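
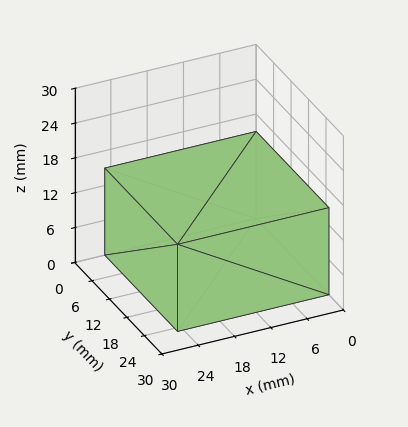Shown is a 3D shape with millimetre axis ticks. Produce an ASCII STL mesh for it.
Reading the render: the shape is a rectangular box, roughly 25 × 25 mm footprint and 15 mm tall (dimensions read to the nearest mm from the axis ticks). For the STL, each face is triangulated and given an outward normal.

solid part
  facet normal 0.0000 0.0000 -1.0000
    outer loop
      vertex 25.00 25.00 0.00
      vertex 25.00 0.00 0.00
      vertex 0.00 0.00 0.00
    endloop
  endfacet
  facet normal 0.0000 0.0000 -1.0000
    outer loop
      vertex 0.00 25.00 0.00
      vertex 25.00 25.00 0.00
      vertex 0.00 0.00 0.00
    endloop
  endfacet
  facet normal 0.0000 0.0000 1.0000
    outer loop
      vertex 0.00 0.00 15.00
      vertex 25.00 0.00 15.00
      vertex 25.00 25.00 15.00
    endloop
  endfacet
  facet normal 0.0000 0.0000 1.0000
    outer loop
      vertex 0.00 0.00 15.00
      vertex 25.00 25.00 15.00
      vertex 0.00 25.00 15.00
    endloop
  endfacet
  facet normal 0.0000 -1.0000 0.0000
    outer loop
      vertex 0.00 0.00 0.00
      vertex 25.00 0.00 0.00
      vertex 25.00 0.00 15.00
    endloop
  endfacet
  facet normal 0.0000 -1.0000 0.0000
    outer loop
      vertex 0.00 0.00 0.00
      vertex 25.00 0.00 15.00
      vertex 0.00 0.00 15.00
    endloop
  endfacet
  facet normal 0.0000 1.0000 0.0000
    outer loop
      vertex 25.00 25.00 15.00
      vertex 25.00 25.00 0.00
      vertex 0.00 25.00 0.00
    endloop
  endfacet
  facet normal 0.0000 1.0000 0.0000
    outer loop
      vertex 0.00 25.00 15.00
      vertex 25.00 25.00 15.00
      vertex 0.00 25.00 0.00
    endloop
  endfacet
  facet normal -1.0000 0.0000 0.0000
    outer loop
      vertex 0.00 25.00 15.00
      vertex 0.00 25.00 0.00
      vertex 0.00 0.00 0.00
    endloop
  endfacet
  facet normal -1.0000 0.0000 0.0000
    outer loop
      vertex 0.00 0.00 15.00
      vertex 0.00 25.00 15.00
      vertex 0.00 0.00 0.00
    endloop
  endfacet
  facet normal 1.0000 0.0000 0.0000
    outer loop
      vertex 25.00 0.00 0.00
      vertex 25.00 25.00 0.00
      vertex 25.00 25.00 15.00
    endloop
  endfacet
  facet normal 1.0000 0.0000 0.0000
    outer loop
      vertex 25.00 0.00 0.00
      vertex 25.00 25.00 15.00
      vertex 25.00 0.00 15.00
    endloop
  endfacet
endsolid part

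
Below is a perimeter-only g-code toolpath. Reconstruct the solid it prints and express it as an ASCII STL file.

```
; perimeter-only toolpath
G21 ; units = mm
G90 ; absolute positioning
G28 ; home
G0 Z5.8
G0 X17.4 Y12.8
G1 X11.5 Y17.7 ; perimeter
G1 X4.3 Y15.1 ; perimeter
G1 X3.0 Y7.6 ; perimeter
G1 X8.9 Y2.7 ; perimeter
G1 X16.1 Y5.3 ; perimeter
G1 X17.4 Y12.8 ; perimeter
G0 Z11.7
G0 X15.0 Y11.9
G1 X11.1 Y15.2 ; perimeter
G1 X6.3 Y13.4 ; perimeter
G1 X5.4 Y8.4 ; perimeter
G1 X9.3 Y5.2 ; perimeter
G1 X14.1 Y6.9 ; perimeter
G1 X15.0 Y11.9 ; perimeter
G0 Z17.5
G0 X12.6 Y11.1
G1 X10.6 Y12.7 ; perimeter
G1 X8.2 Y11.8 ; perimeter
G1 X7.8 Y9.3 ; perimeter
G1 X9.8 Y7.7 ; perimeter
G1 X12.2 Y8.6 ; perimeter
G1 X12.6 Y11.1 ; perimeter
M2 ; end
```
solid part
  facet normal 0.0000 0.0000 -1.0000
    outer loop
      vertex 2.4 16.7 0.0
      vertex 11.9 20.2 0.0
      vertex 19.8 13.7 0.0
    endloop
  endfacet
  facet normal 0.0000 0.0000 -1.0000
    outer loop
      vertex 0.6 6.7 0.0
      vertex 2.4 16.7 0.0
      vertex 19.8 13.7 0.0
    endloop
  endfacet
  facet normal 0.0000 0.0000 -1.0000
    outer loop
      vertex 8.5 0.2 0.0
      vertex 0.6 6.7 0.0
      vertex 19.8 13.7 0.0
    endloop
  endfacet
  facet normal 0.0000 0.0000 -1.0000
    outer loop
      vertex 18.0 3.7 0.0
      vertex 8.5 0.2 0.0
      vertex 19.8 13.7 0.0
    endloop
  endfacet
  facet normal 0.5947 0.7228 0.3521
    outer loop
      vertex 19.8 13.7 0.0
      vertex 11.9 20.2 0.0
      vertex 10.2 10.2 23.4
    endloop
  endfacet
  facet normal -0.3236 0.8783 0.3519
    outer loop
      vertex 11.9 20.2 0.0
      vertex 2.4 16.7 0.0
      vertex 10.2 10.2 23.4
    endloop
  endfacet
  facet normal -0.9208 0.1657 0.3530
    outer loop
      vertex 2.4 16.7 0.0
      vertex 0.6 6.7 0.0
      vertex 10.2 10.2 23.4
    endloop
  endfacet
  facet normal -0.5947 -0.7228 0.3521
    outer loop
      vertex 0.6 6.7 0.0
      vertex 8.5 0.2 0.0
      vertex 10.2 10.2 23.4
    endloop
  endfacet
  facet normal 0.3236 -0.8783 0.3519
    outer loop
      vertex 8.5 0.2 0.0
      vertex 18.0 3.7 0.0
      vertex 10.2 10.2 23.4
    endloop
  endfacet
  facet normal 0.9208 -0.1657 0.3530
    outer loop
      vertex 18.0 3.7 0.0
      vertex 19.8 13.7 0.0
      vertex 10.2 10.2 23.4
    endloop
  endfacet
endsolid part

The G0 Z moves step by Δz≈5.8 mm. The G1 loops shrink linearly with z, so the solid tapers from its base footprint up to z≈23.4. Closing with a flat bottom cap and the tapered top and triangulating gives 10 facets — a regular 6-sided pyramid, base circumscribed radius ≈ 10.2 mm, apex at z ≈ 23.4 mm.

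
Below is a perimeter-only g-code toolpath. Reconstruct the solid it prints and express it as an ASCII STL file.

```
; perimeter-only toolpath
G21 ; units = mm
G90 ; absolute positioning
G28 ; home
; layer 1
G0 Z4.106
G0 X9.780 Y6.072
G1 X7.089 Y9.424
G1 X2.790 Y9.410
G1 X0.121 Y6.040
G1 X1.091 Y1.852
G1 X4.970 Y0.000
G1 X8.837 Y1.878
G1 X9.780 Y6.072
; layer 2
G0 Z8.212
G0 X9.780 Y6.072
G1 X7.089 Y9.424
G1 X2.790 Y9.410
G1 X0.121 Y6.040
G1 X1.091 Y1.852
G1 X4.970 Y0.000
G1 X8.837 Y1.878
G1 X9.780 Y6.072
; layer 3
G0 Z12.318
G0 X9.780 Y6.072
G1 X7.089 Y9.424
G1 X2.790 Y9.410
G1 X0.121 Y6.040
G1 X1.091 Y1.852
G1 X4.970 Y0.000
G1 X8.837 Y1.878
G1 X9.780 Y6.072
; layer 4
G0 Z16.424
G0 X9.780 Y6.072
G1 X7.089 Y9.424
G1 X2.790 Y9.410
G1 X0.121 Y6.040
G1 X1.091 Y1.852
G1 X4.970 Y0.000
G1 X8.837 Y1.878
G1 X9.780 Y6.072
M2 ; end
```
solid part
  facet normal 0.0000 0.0000 -1.0000
    outer loop
      vertex 2.790 9.410 0.000
      vertex 7.089 9.424 0.000
      vertex 9.780 6.072 0.000
    endloop
  endfacet
  facet normal 0.0000 0.0000 -1.0000
    outer loop
      vertex 0.121 6.040 0.000
      vertex 2.790 9.410 0.000
      vertex 9.780 6.072 0.000
    endloop
  endfacet
  facet normal 0.0000 0.0000 -1.0000
    outer loop
      vertex 1.091 1.852 0.000
      vertex 0.121 6.040 0.000
      vertex 9.780 6.072 0.000
    endloop
  endfacet
  facet normal 0.0000 0.0000 -1.0000
    outer loop
      vertex 4.970 0.000 0.000
      vertex 1.091 1.852 0.000
      vertex 9.780 6.072 0.000
    endloop
  endfacet
  facet normal 0.0000 0.0000 -1.0000
    outer loop
      vertex 8.837 1.878 0.000
      vertex 4.970 0.000 0.000
      vertex 9.780 6.072 0.000
    endloop
  endfacet
  facet normal 0.0000 0.0000 1.0000
    outer loop
      vertex 9.780 6.072 16.424
      vertex 7.089 9.424 16.424
      vertex 2.790 9.410 16.424
    endloop
  endfacet
  facet normal 0.0000 0.0000 1.0000
    outer loop
      vertex 9.780 6.072 16.424
      vertex 2.790 9.410 16.424
      vertex 0.121 6.040 16.424
    endloop
  endfacet
  facet normal 0.0000 0.0000 1.0000
    outer loop
      vertex 9.780 6.072 16.424
      vertex 0.121 6.040 16.424
      vertex 1.091 1.852 16.424
    endloop
  endfacet
  facet normal 0.0000 0.0000 1.0000
    outer loop
      vertex 9.780 6.072 16.424
      vertex 1.091 1.852 16.424
      vertex 4.970 0.000 16.424
    endloop
  endfacet
  facet normal 0.0000 0.0000 1.0000
    outer loop
      vertex 9.780 6.072 16.424
      vertex 4.970 0.000 16.424
      vertex 8.837 1.878 16.424
    endloop
  endfacet
  facet normal 0.7798 0.6260 0.0000
    outer loop
      vertex 9.780 6.072 0.000
      vertex 7.089 9.424 0.000
      vertex 7.089 9.424 16.424
    endloop
  endfacet
  facet normal 0.7798 0.6260 0.0000
    outer loop
      vertex 9.780 6.072 0.000
      vertex 7.089 9.424 16.424
      vertex 9.780 6.072 16.424
    endloop
  endfacet
  facet normal -0.0033 1.0000 0.0000
    outer loop
      vertex 7.089 9.424 0.000
      vertex 2.790 9.410 0.000
      vertex 2.790 9.410 16.424
    endloop
  endfacet
  facet normal -0.0033 1.0000 0.0000
    outer loop
      vertex 7.089 9.424 0.000
      vertex 2.790 9.410 16.424
      vertex 7.089 9.424 16.424
    endloop
  endfacet
  facet normal -0.7839 0.6209 0.0000
    outer loop
      vertex 2.790 9.410 0.000
      vertex 0.121 6.040 0.000
      vertex 0.121 6.040 16.424
    endloop
  endfacet
  facet normal -0.7839 0.6209 0.0000
    outer loop
      vertex 2.790 9.410 0.000
      vertex 0.121 6.040 16.424
      vertex 2.790 9.410 16.424
    endloop
  endfacet
  facet normal -0.9742 -0.2256 0.0000
    outer loop
      vertex 0.121 6.040 0.000
      vertex 1.091 1.852 0.000
      vertex 1.091 1.852 16.424
    endloop
  endfacet
  facet normal -0.9742 -0.2256 0.0000
    outer loop
      vertex 0.121 6.040 0.000
      vertex 1.091 1.852 16.424
      vertex 0.121 6.040 16.424
    endloop
  endfacet
  facet normal -0.4309 -0.9024 0.0000
    outer loop
      vertex 1.091 1.852 0.000
      vertex 4.970 0.000 0.000
      vertex 4.970 0.000 16.424
    endloop
  endfacet
  facet normal -0.4309 -0.9024 0.0000
    outer loop
      vertex 1.091 1.852 0.000
      vertex 4.970 0.000 16.424
      vertex 1.091 1.852 16.424
    endloop
  endfacet
  facet normal 0.4369 -0.8995 0.0000
    outer loop
      vertex 4.970 0.000 0.000
      vertex 8.837 1.878 0.000
      vertex 8.837 1.878 16.424
    endloop
  endfacet
  facet normal 0.4369 -0.8995 0.0000
    outer loop
      vertex 4.970 0.000 0.000
      vertex 8.837 1.878 16.424
      vertex 4.970 0.000 16.424
    endloop
  endfacet
  facet normal 0.9756 -0.2194 0.0000
    outer loop
      vertex 8.837 1.878 0.000
      vertex 9.780 6.072 0.000
      vertex 9.780 6.072 16.424
    endloop
  endfacet
  facet normal 0.9756 -0.2194 0.0000
    outer loop
      vertex 8.837 1.878 0.000
      vertex 9.780 6.072 16.424
      vertex 8.837 1.878 16.424
    endloop
  endfacet
endsolid part

The G0 Z moves step by Δz≈4.106 mm. Every layer's G1 loop is the same polygon, so the solid is a straight extrusion of it from z=0 to z≈16.4. Closing with flat bottom and top caps and triangulating gives 24 facets — a regular 7-sided prism (a cylinder approximated with 7 flat sides), circumscribed radius ≈ 4.95 mm, height ≈ 16.4 mm.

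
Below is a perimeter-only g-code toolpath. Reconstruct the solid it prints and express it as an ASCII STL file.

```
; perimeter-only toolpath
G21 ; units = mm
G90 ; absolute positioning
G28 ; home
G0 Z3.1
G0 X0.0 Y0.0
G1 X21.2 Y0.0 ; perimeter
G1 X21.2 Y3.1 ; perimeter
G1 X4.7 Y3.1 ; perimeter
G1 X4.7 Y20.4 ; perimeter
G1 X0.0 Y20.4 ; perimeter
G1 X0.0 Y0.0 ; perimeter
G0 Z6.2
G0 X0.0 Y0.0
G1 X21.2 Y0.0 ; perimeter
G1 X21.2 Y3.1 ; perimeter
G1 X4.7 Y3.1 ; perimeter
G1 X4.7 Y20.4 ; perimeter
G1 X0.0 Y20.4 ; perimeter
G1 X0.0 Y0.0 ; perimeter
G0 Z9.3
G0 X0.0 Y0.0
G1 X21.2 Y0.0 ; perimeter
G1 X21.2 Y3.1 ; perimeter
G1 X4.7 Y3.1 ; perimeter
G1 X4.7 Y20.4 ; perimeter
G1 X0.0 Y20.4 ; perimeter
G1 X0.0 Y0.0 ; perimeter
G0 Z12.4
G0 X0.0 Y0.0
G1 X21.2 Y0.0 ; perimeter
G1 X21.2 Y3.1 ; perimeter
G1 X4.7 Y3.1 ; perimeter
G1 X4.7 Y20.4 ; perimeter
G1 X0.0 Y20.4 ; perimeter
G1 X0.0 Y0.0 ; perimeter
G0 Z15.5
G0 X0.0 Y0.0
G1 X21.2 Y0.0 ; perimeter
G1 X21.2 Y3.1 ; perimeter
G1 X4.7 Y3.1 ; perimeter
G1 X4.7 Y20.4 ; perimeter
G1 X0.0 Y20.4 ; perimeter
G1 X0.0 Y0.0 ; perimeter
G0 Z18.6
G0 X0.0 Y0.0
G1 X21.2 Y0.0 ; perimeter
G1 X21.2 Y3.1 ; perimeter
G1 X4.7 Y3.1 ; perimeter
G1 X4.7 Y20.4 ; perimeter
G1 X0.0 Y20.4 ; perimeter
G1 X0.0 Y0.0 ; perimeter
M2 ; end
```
solid part
  facet normal 0.0000 0.0000 -1.0000
    outer loop
      vertex 21.2 3.1 0.0
      vertex 21.2 0.0 0.0
      vertex 0.0 0.0 0.0
    endloop
  endfacet
  facet normal 0.0000 0.0000 -1.0000
    outer loop
      vertex 4.7 3.1 0.0
      vertex 21.2 3.1 0.0
      vertex 0.0 0.0 0.0
    endloop
  endfacet
  facet normal 0.0000 0.0000 -1.0000
    outer loop
      vertex 4.7 20.4 0.0
      vertex 4.7 3.1 0.0
      vertex 0.0 0.0 0.0
    endloop
  endfacet
  facet normal 0.0000 0.0000 -1.0000
    outer loop
      vertex 0.0 20.4 0.0
      vertex 4.7 20.4 0.0
      vertex 0.0 0.0 0.0
    endloop
  endfacet
  facet normal 0.0000 0.0000 1.0000
    outer loop
      vertex 0.0 0.0 18.6
      vertex 21.2 0.0 18.6
      vertex 21.2 3.1 18.6
    endloop
  endfacet
  facet normal 0.0000 0.0000 1.0000
    outer loop
      vertex 0.0 0.0 18.6
      vertex 21.2 3.1 18.6
      vertex 4.7 3.1 18.6
    endloop
  endfacet
  facet normal 0.0000 0.0000 1.0000
    outer loop
      vertex 0.0 0.0 18.6
      vertex 4.7 3.1 18.6
      vertex 4.7 20.4 18.6
    endloop
  endfacet
  facet normal 0.0000 0.0000 1.0000
    outer loop
      vertex 0.0 0.0 18.6
      vertex 4.7 20.4 18.6
      vertex 0.0 20.4 18.6
    endloop
  endfacet
  facet normal 0.0000 -1.0000 0.0000
    outer loop
      vertex 0.0 0.0 0.0
      vertex 21.2 0.0 0.0
      vertex 21.2 0.0 18.6
    endloop
  endfacet
  facet normal 0.0000 -1.0000 0.0000
    outer loop
      vertex 0.0 0.0 0.0
      vertex 21.2 0.0 18.6
      vertex 0.0 0.0 18.6
    endloop
  endfacet
  facet normal 1.0000 0.0000 0.0000
    outer loop
      vertex 21.2 0.0 0.0
      vertex 21.2 3.1 0.0
      vertex 21.2 3.1 18.6
    endloop
  endfacet
  facet normal 1.0000 0.0000 0.0000
    outer loop
      vertex 21.2 0.0 0.0
      vertex 21.2 3.1 18.6
      vertex 21.2 0.0 18.6
    endloop
  endfacet
  facet normal 0.0000 1.0000 0.0000
    outer loop
      vertex 21.2 3.1 0.0
      vertex 4.7 3.1 0.0
      vertex 4.7 3.1 18.6
    endloop
  endfacet
  facet normal 0.0000 1.0000 0.0000
    outer loop
      vertex 21.2 3.1 0.0
      vertex 4.7 3.1 18.6
      vertex 21.2 3.1 18.6
    endloop
  endfacet
  facet normal 1.0000 0.0000 0.0000
    outer loop
      vertex 4.7 3.1 0.0
      vertex 4.7 20.4 0.0
      vertex 4.7 20.4 18.6
    endloop
  endfacet
  facet normal 1.0000 0.0000 0.0000
    outer loop
      vertex 4.7 3.1 0.0
      vertex 4.7 20.4 18.6
      vertex 4.7 3.1 18.6
    endloop
  endfacet
  facet normal 0.0000 1.0000 0.0000
    outer loop
      vertex 4.7 20.4 0.0
      vertex 0.0 20.4 0.0
      vertex 0.0 20.4 18.6
    endloop
  endfacet
  facet normal 0.0000 1.0000 0.0000
    outer loop
      vertex 4.7 20.4 0.0
      vertex 0.0 20.4 18.6
      vertex 4.7 20.4 18.6
    endloop
  endfacet
  facet normal -1.0000 0.0000 0.0000
    outer loop
      vertex 0.0 20.4 0.0
      vertex 0.0 0.0 0.0
      vertex 0.0 0.0 18.6
    endloop
  endfacet
  facet normal -1.0000 0.0000 0.0000
    outer loop
      vertex 0.0 20.4 0.0
      vertex 0.0 0.0 18.6
      vertex 0.0 20.4 18.6
    endloop
  endfacet
endsolid part

The G0 Z moves step by Δz≈3.1 mm. Every layer's G1 loop is the same polygon, so the solid is a straight extrusion of it from z=0 to z≈18.6. Closing with flat bottom and top caps and triangulating gives 20 facets — an L-shaped prism: outer 21.2 × 20.4 mm, arm thicknesses ≈ 3.1 mm (horizontal) and 4.7 mm (vertical), extruded 18.6 mm in z.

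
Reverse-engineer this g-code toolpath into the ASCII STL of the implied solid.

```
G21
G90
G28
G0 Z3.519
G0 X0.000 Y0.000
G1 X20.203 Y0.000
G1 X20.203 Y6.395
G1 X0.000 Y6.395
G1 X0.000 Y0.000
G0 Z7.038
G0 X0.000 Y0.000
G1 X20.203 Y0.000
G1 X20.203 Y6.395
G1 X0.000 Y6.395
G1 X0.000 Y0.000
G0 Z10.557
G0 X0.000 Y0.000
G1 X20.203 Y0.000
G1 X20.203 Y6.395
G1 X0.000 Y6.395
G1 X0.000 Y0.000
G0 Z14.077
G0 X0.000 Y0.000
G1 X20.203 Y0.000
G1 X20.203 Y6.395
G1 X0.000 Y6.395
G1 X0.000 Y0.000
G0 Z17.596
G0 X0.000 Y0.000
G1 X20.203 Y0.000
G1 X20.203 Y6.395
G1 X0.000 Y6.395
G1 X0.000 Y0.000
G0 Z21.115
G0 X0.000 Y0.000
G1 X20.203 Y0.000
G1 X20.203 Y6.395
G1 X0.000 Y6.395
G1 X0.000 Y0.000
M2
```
solid part
  facet normal 0.0000 0.0000 -1.0000
    outer loop
      vertex 20.203 6.395 0.000
      vertex 20.203 0.000 0.000
      vertex 0.000 0.000 0.000
    endloop
  endfacet
  facet normal 0.0000 0.0000 -1.0000
    outer loop
      vertex 0.000 6.395 0.000
      vertex 20.203 6.395 0.000
      vertex 0.000 0.000 0.000
    endloop
  endfacet
  facet normal 0.0000 0.0000 1.0000
    outer loop
      vertex 0.000 0.000 21.115
      vertex 20.203 0.000 21.115
      vertex 20.203 6.395 21.115
    endloop
  endfacet
  facet normal 0.0000 0.0000 1.0000
    outer loop
      vertex 0.000 0.000 21.115
      vertex 20.203 6.395 21.115
      vertex 0.000 6.395 21.115
    endloop
  endfacet
  facet normal 0.0000 -1.0000 0.0000
    outer loop
      vertex 0.000 0.000 0.000
      vertex 20.203 0.000 0.000
      vertex 20.203 0.000 21.115
    endloop
  endfacet
  facet normal 0.0000 -1.0000 0.0000
    outer loop
      vertex 0.000 0.000 0.000
      vertex 20.203 0.000 21.115
      vertex 0.000 0.000 21.115
    endloop
  endfacet
  facet normal 0.0000 1.0000 0.0000
    outer loop
      vertex 20.203 6.395 21.115
      vertex 20.203 6.395 0.000
      vertex 0.000 6.395 0.000
    endloop
  endfacet
  facet normal 0.0000 1.0000 0.0000
    outer loop
      vertex 0.000 6.395 21.115
      vertex 20.203 6.395 21.115
      vertex 0.000 6.395 0.000
    endloop
  endfacet
  facet normal -1.0000 0.0000 0.0000
    outer loop
      vertex 0.000 6.395 21.115
      vertex 0.000 6.395 0.000
      vertex 0.000 0.000 0.000
    endloop
  endfacet
  facet normal -1.0000 0.0000 0.0000
    outer loop
      vertex 0.000 0.000 21.115
      vertex 0.000 6.395 21.115
      vertex 0.000 0.000 0.000
    endloop
  endfacet
  facet normal 1.0000 0.0000 0.0000
    outer loop
      vertex 20.203 0.000 0.000
      vertex 20.203 6.395 0.000
      vertex 20.203 6.395 21.115
    endloop
  endfacet
  facet normal 1.0000 0.0000 0.0000
    outer loop
      vertex 20.203 0.000 0.000
      vertex 20.203 6.395 21.115
      vertex 20.203 0.000 21.115
    endloop
  endfacet
endsolid part

The G0 Z moves step by Δz≈3.519 mm. Every layer's G1 loop is the same polygon, so the solid is a straight extrusion of it from z=0 to z≈21.1. Closing with flat bottom and top caps and triangulating gives 12 facets — a rectangular box, roughly 20.2 × 6.39 mm footprint and 21.1 mm tall.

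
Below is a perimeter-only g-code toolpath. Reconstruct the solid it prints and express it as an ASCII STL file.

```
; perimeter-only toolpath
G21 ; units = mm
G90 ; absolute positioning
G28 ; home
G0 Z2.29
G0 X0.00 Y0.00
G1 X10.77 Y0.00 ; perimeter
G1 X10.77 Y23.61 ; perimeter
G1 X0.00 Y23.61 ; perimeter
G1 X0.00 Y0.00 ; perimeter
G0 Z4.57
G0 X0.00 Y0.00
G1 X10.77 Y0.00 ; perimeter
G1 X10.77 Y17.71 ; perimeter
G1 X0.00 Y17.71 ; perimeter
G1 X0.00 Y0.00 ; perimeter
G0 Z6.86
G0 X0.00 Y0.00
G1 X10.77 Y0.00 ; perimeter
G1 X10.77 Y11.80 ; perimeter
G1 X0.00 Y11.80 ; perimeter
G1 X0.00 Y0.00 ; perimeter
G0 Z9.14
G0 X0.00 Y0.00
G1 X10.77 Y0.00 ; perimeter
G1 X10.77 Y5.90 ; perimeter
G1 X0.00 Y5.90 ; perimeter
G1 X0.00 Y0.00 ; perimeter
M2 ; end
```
solid part
  facet normal 0.0000 0.0000 -1.0000
    outer loop
      vertex 10.77 29.51 0.00
      vertex 10.77 0.00 0.00
      vertex 0.00 0.00 0.00
    endloop
  endfacet
  facet normal 0.0000 0.0000 -1.0000
    outer loop
      vertex 0.00 29.51 0.00
      vertex 10.77 29.51 0.00
      vertex 0.00 0.00 0.00
    endloop
  endfacet
  facet normal 0.0000 -1.0000 0.0000
    outer loop
      vertex 0.00 0.00 0.00
      vertex 10.77 0.00 0.00
      vertex 10.77 0.00 11.43
    endloop
  endfacet
  facet normal 0.0000 -1.0000 0.0000
    outer loop
      vertex 0.00 0.00 0.00
      vertex 10.77 0.00 11.43
      vertex 0.00 0.00 11.43
    endloop
  endfacet
  facet normal 0.0000 0.3612 0.9325
    outer loop
      vertex 0.00 0.00 11.43
      vertex 10.77 0.00 11.43
      vertex 10.77 29.51 0.00
    endloop
  endfacet
  facet normal 0.0000 0.3612 0.9325
    outer loop
      vertex 0.00 0.00 11.43
      vertex 10.77 29.51 0.00
      vertex 0.00 29.51 0.00
    endloop
  endfacet
  facet normal -1.0000 0.0000 0.0000
    outer loop
      vertex 0.00 0.00 11.43
      vertex 0.00 29.51 0.00
      vertex 0.00 0.00 0.00
    endloop
  endfacet
  facet normal 1.0000 0.0000 0.0000
    outer loop
      vertex 10.77 0.00 0.00
      vertex 10.77 29.51 0.00
      vertex 10.77 0.00 11.43
    endloop
  endfacet
endsolid part

The G0 Z moves step by Δz≈2.29 mm. The G1 loops shrink linearly with z, so the solid tapers from its base footprint up to z≈11.4. Closing with a flat bottom cap and the tapered top and triangulating gives 8 facets — a wedge (ramp): 10.8 × 29.5 mm base, rising to 11.4 mm along the y=0 edge and sloping linearly to z=0 at y=29.5.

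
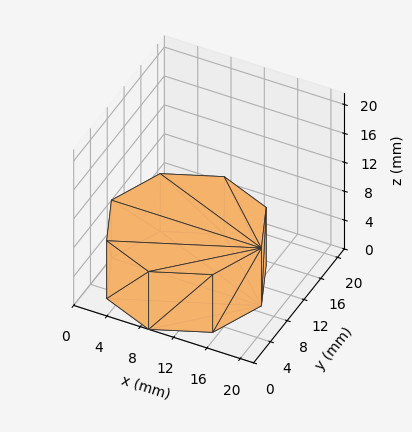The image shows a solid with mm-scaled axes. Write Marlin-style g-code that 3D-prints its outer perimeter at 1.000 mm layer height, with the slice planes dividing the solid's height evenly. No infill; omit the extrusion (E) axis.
Reading the render: the shape is a regular 8-sided prism (a cylinder approximated with 8 flat sides), circumscribed radius ≈ 9 mm, height ≈ 8 mm (dimensions read to the nearest mm from the axis ticks). For the g-code, the solid's height is divided into equal slices at the stated Δz and each level perimeter traced with G1 moves after a G0 lift.

; perimeter-only toolpath
G21 ; units = mm
G90 ; absolute positioning
G28 ; home
; layer 1
G0 Z1.000
G0 X18.000 Y9.000
G1 X15.364 Y15.364
G1 X9.000 Y18.000
G1 X2.636 Y15.364
G1 X0.000 Y9.000
G1 X2.636 Y2.636
G1 X9.000 Y0.000
G1 X15.364 Y2.636
G1 X18.000 Y9.000
; layer 2
G0 Z2.000
G0 X18.000 Y9.000
G1 X15.364 Y15.364
G1 X9.000 Y18.000
G1 X2.636 Y15.364
G1 X0.000 Y9.000
G1 X2.636 Y2.636
G1 X9.000 Y0.000
G1 X15.364 Y2.636
G1 X18.000 Y9.000
; layer 3
G0 Z3.000
G0 X18.000 Y9.000
G1 X15.364 Y15.364
G1 X9.000 Y18.000
G1 X2.636 Y15.364
G1 X0.000 Y9.000
G1 X2.636 Y2.636
G1 X9.000 Y0.000
G1 X15.364 Y2.636
G1 X18.000 Y9.000
; layer 4
G0 Z4.000
G0 X18.000 Y9.000
G1 X15.364 Y15.364
G1 X9.000 Y18.000
G1 X2.636 Y15.364
G1 X0.000 Y9.000
G1 X2.636 Y2.636
G1 X9.000 Y0.000
G1 X15.364 Y2.636
G1 X18.000 Y9.000
; layer 5
G0 Z5.000
G0 X18.000 Y9.000
G1 X15.364 Y15.364
G1 X9.000 Y18.000
G1 X2.636 Y15.364
G1 X0.000 Y9.000
G1 X2.636 Y2.636
G1 X9.000 Y0.000
G1 X15.364 Y2.636
G1 X18.000 Y9.000
; layer 6
G0 Z6.000
G0 X18.000 Y9.000
G1 X15.364 Y15.364
G1 X9.000 Y18.000
G1 X2.636 Y15.364
G1 X0.000 Y9.000
G1 X2.636 Y2.636
G1 X9.000 Y0.000
G1 X15.364 Y2.636
G1 X18.000 Y9.000
; layer 7
G0 Z7.000
G0 X18.000 Y9.000
G1 X15.364 Y15.364
G1 X9.000 Y18.000
G1 X2.636 Y15.364
G1 X0.000 Y9.000
G1 X2.636 Y2.636
G1 X9.000 Y0.000
G1 X15.364 Y2.636
G1 X18.000 Y9.000
; layer 8
G0 Z8.000
G0 X18.000 Y9.000
G1 X15.364 Y15.364
G1 X9.000 Y18.000
G1 X2.636 Y15.364
G1 X0.000 Y9.000
G1 X2.636 Y2.636
G1 X9.000 Y0.000
G1 X15.364 Y2.636
G1 X18.000 Y9.000
M2 ; end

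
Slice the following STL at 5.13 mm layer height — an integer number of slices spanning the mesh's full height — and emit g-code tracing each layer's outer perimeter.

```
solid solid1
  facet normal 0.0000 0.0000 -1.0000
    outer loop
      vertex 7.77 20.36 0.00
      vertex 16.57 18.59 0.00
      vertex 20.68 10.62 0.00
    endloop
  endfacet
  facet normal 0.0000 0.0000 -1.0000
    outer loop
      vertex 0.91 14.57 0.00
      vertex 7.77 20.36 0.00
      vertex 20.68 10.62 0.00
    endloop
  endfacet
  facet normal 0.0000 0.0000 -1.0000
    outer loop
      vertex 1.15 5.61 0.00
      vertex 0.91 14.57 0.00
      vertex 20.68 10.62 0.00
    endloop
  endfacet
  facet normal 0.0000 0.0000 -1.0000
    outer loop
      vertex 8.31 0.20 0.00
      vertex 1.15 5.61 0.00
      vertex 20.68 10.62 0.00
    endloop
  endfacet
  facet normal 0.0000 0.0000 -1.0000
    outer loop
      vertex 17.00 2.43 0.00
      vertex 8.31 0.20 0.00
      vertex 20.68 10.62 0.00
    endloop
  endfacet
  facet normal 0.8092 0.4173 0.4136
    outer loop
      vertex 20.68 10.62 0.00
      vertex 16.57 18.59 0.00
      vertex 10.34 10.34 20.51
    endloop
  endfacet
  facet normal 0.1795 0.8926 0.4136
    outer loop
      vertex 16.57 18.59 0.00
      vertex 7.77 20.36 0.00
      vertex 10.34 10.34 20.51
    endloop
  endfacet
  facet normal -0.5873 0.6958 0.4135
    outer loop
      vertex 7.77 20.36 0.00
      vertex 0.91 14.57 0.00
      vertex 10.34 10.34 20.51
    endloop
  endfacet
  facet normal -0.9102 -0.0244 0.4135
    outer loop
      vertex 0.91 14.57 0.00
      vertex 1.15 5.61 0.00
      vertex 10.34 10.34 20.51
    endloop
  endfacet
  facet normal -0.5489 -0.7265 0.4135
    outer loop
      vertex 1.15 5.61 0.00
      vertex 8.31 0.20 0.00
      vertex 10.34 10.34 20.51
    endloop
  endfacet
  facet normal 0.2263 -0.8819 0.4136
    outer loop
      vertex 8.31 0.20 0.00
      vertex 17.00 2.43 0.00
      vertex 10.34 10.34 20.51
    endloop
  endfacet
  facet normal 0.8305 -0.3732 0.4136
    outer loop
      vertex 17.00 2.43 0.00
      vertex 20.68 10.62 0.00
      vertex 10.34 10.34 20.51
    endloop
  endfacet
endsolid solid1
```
; perimeter-only toolpath
G21 ; units = mm
G90 ; absolute positioning
G28 ; home
; layer 1
G0 Z5.13
G0 X18.09 Y10.55
G1 X15.01 Y16.53
G1 X8.41 Y17.86
G1 X3.27 Y13.51
G1 X3.45 Y6.79
G1 X8.82 Y2.73
G1 X15.34 Y4.41
G1 X18.09 Y10.55
; layer 2
G0 Z10.26
G0 X15.51 Y10.48
G1 X13.46 Y14.46
G1 X9.05 Y15.35
G1 X5.62 Y12.46
G1 X5.75 Y7.97
G1 X9.32 Y5.27
G1 X13.67 Y6.38
G1 X15.51 Y10.48
; layer 3
G0 Z15.38
G0 X12.93 Y10.41
G1 X11.90 Y12.40
G1 X9.70 Y12.84
G1 X7.98 Y11.40
G1 X8.04 Y9.16
G1 X9.83 Y7.80
G1 X12.00 Y8.36
G1 X12.93 Y10.41
M2 ; end

The solid is a regular 7-sided pyramid, base circumscribed radius ≈ 10.3 mm, apex at z ≈ 20.5 mm. Slicing at Δz = 5.13 mm — 4 equal slices spanning the solid's height, so layer i sits at z = i·h/4 — gives 3 non-empty perimeters. Each is a 7-segment closed polygon; G0 lifts to the layer z and rapids to the start vertex, then G1 traces the edges. The cross-section shrinks linearly with z (the slice at the apex is degenerate and omitted).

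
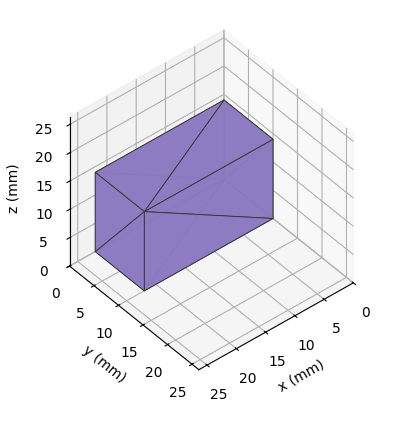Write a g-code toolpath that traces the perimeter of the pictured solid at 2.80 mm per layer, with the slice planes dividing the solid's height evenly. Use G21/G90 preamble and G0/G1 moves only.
Reading the render: the shape is a rectangular box, roughly 22 × 10 mm footprint and 14 mm tall (dimensions read to the nearest mm from the axis ticks). For the g-code, the solid's height is divided into equal slices at the stated Δz and each level perimeter traced with G1 moves after a G0 lift.

; perimeter-only toolpath
G21 ; units = mm
G90 ; absolute positioning
G28 ; home
; layer 1
G0 Z2.80
G0 X0.00 Y0.00
G1 X22.00 Y0.00
G1 X22.00 Y10.00
G1 X0.00 Y10.00
G1 X0.00 Y0.00
; layer 2
G0 Z5.60
G0 X0.00 Y0.00
G1 X22.00 Y0.00
G1 X22.00 Y10.00
G1 X0.00 Y10.00
G1 X0.00 Y0.00
; layer 3
G0 Z8.40
G0 X0.00 Y0.00
G1 X22.00 Y0.00
G1 X22.00 Y10.00
G1 X0.00 Y10.00
G1 X0.00 Y0.00
; layer 4
G0 Z11.20
G0 X0.00 Y0.00
G1 X22.00 Y0.00
G1 X22.00 Y10.00
G1 X0.00 Y10.00
G1 X0.00 Y0.00
; layer 5
G0 Z14.00
G0 X0.00 Y0.00
G1 X22.00 Y0.00
G1 X22.00 Y10.00
G1 X0.00 Y10.00
G1 X0.00 Y0.00
M2 ; end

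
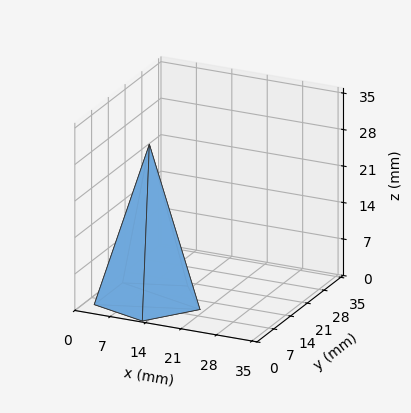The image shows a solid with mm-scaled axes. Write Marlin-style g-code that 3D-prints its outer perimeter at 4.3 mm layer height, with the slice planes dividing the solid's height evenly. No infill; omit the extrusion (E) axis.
Reading the render: the shape is a regular 5-sided pyramid, base circumscribed radius ≈ 10 mm, apex at z ≈ 30 mm (dimensions read to the nearest mm from the axis ticks). For the g-code, the solid's height is divided into equal slices at the stated Δz and each level perimeter traced with G1 moves after a G0 lift.

; perimeter-only toolpath
G21 ; units = mm
G90 ; absolute positioning
G28 ; home
; layer 1
G0 Z4.3
G0 X18.6 Y10.0
G1 X12.7 Y18.1
G1 X3.1 Y15.1
G1 X3.1 Y4.9
G1 X12.7 Y1.9
G1 X18.6 Y10.0
; layer 2
G0 Z8.6
G0 X17.1 Y10.0
G1 X12.2 Y16.8
G1 X4.2 Y14.2
G1 X4.2 Y5.8
G1 X12.2 Y3.2
G1 X17.1 Y10.0
; layer 3
G0 Z12.9
G0 X15.7 Y10.0
G1 X11.8 Y15.4
G1 X5.4 Y13.4
G1 X5.4 Y6.6
G1 X11.8 Y4.6
G1 X15.7 Y10.0
; layer 4
G0 Z17.1
G0 X14.3 Y10.0
G1 X11.3 Y14.1
G1 X6.5 Y12.5
G1 X6.5 Y7.5
G1 X11.3 Y5.9
G1 X14.3 Y10.0
; layer 5
G0 Z21.4
G0 X12.9 Y10.0
G1 X10.9 Y12.7
G1 X7.7 Y11.7
G1 X7.7 Y8.3
G1 X10.9 Y7.3
G1 X12.9 Y10.0
; layer 6
G0 Z25.7
G0 X11.4 Y10.0
G1 X10.4 Y11.4
G1 X8.8 Y10.8
G1 X8.8 Y9.2
G1 X10.4 Y8.6
G1 X11.4 Y10.0
M2 ; end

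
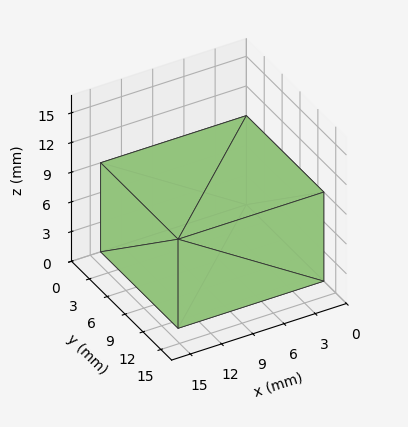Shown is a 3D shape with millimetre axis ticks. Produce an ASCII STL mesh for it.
Reading the render: the shape is a rectangular box, roughly 14 × 13 mm footprint and 9 mm tall (dimensions read to the nearest mm from the axis ticks). For the STL, each face is triangulated and given an outward normal.

solid part
  facet normal 0.0000 0.0000 -1.0000
    outer loop
      vertex 14.000 13.000 0.000
      vertex 14.000 0.000 0.000
      vertex 0.000 0.000 0.000
    endloop
  endfacet
  facet normal 0.0000 0.0000 -1.0000
    outer loop
      vertex 0.000 13.000 0.000
      vertex 14.000 13.000 0.000
      vertex 0.000 0.000 0.000
    endloop
  endfacet
  facet normal 0.0000 0.0000 1.0000
    outer loop
      vertex 0.000 0.000 9.000
      vertex 14.000 0.000 9.000
      vertex 14.000 13.000 9.000
    endloop
  endfacet
  facet normal 0.0000 0.0000 1.0000
    outer loop
      vertex 0.000 0.000 9.000
      vertex 14.000 13.000 9.000
      vertex 0.000 13.000 9.000
    endloop
  endfacet
  facet normal 0.0000 -1.0000 0.0000
    outer loop
      vertex 0.000 0.000 0.000
      vertex 14.000 0.000 0.000
      vertex 14.000 0.000 9.000
    endloop
  endfacet
  facet normal 0.0000 -1.0000 0.0000
    outer loop
      vertex 0.000 0.000 0.000
      vertex 14.000 0.000 9.000
      vertex 0.000 0.000 9.000
    endloop
  endfacet
  facet normal 0.0000 1.0000 0.0000
    outer loop
      vertex 14.000 13.000 9.000
      vertex 14.000 13.000 0.000
      vertex 0.000 13.000 0.000
    endloop
  endfacet
  facet normal 0.0000 1.0000 0.0000
    outer loop
      vertex 0.000 13.000 9.000
      vertex 14.000 13.000 9.000
      vertex 0.000 13.000 0.000
    endloop
  endfacet
  facet normal -1.0000 0.0000 0.0000
    outer loop
      vertex 0.000 13.000 9.000
      vertex 0.000 13.000 0.000
      vertex 0.000 0.000 0.000
    endloop
  endfacet
  facet normal -1.0000 0.0000 0.0000
    outer loop
      vertex 0.000 0.000 9.000
      vertex 0.000 13.000 9.000
      vertex 0.000 0.000 0.000
    endloop
  endfacet
  facet normal 1.0000 0.0000 0.0000
    outer loop
      vertex 14.000 0.000 0.000
      vertex 14.000 13.000 0.000
      vertex 14.000 13.000 9.000
    endloop
  endfacet
  facet normal 1.0000 0.0000 0.0000
    outer loop
      vertex 14.000 0.000 0.000
      vertex 14.000 13.000 9.000
      vertex 14.000 0.000 9.000
    endloop
  endfacet
endsolid part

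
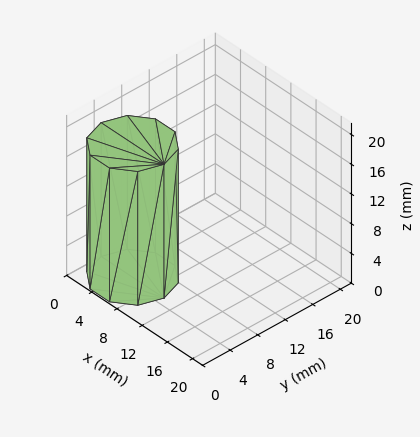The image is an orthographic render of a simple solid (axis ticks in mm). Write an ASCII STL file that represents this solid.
Reading the render: the shape is a regular 10-sided prism (a cylinder approximated with 10 flat sides), circumscribed radius ≈ 5 mm, height ≈ 18 mm (dimensions read to the nearest mm from the axis ticks). For the STL, each face is triangulated and given an outward normal.

solid part
  facet normal 0.0000 0.0000 -1.0000
    outer loop
      vertex 6.545 9.755 0.000
      vertex 9.045 7.939 0.000
      vertex 10.000 5.000 0.000
    endloop
  endfacet
  facet normal 0.0000 0.0000 -1.0000
    outer loop
      vertex 3.455 9.755 0.000
      vertex 6.545 9.755 0.000
      vertex 10.000 5.000 0.000
    endloop
  endfacet
  facet normal 0.0000 0.0000 -1.0000
    outer loop
      vertex 0.955 7.939 0.000
      vertex 3.455 9.755 0.000
      vertex 10.000 5.000 0.000
    endloop
  endfacet
  facet normal 0.0000 0.0000 -1.0000
    outer loop
      vertex 0.000 5.000 0.000
      vertex 0.955 7.939 0.000
      vertex 10.000 5.000 0.000
    endloop
  endfacet
  facet normal 0.0000 0.0000 -1.0000
    outer loop
      vertex 0.955 2.061 0.000
      vertex 0.000 5.000 0.000
      vertex 10.000 5.000 0.000
    endloop
  endfacet
  facet normal 0.0000 0.0000 -1.0000
    outer loop
      vertex 3.455 0.245 0.000
      vertex 0.955 2.061 0.000
      vertex 10.000 5.000 0.000
    endloop
  endfacet
  facet normal 0.0000 0.0000 -1.0000
    outer loop
      vertex 6.545 0.245 0.000
      vertex 3.455 0.245 0.000
      vertex 10.000 5.000 0.000
    endloop
  endfacet
  facet normal 0.0000 0.0000 -1.0000
    outer loop
      vertex 9.045 2.061 0.000
      vertex 6.545 0.245 0.000
      vertex 10.000 5.000 0.000
    endloop
  endfacet
  facet normal 0.0000 0.0000 1.0000
    outer loop
      vertex 10.000 5.000 18.000
      vertex 9.045 7.939 18.000
      vertex 6.545 9.755 18.000
    endloop
  endfacet
  facet normal 0.0000 0.0000 1.0000
    outer loop
      vertex 10.000 5.000 18.000
      vertex 6.545 9.755 18.000
      vertex 3.455 9.755 18.000
    endloop
  endfacet
  facet normal 0.0000 0.0000 1.0000
    outer loop
      vertex 10.000 5.000 18.000
      vertex 3.455 9.755 18.000
      vertex 0.955 7.939 18.000
    endloop
  endfacet
  facet normal 0.0000 0.0000 1.0000
    outer loop
      vertex 10.000 5.000 18.000
      vertex 0.955 7.939 18.000
      vertex 0.000 5.000 18.000
    endloop
  endfacet
  facet normal 0.0000 0.0000 1.0000
    outer loop
      vertex 10.000 5.000 18.000
      vertex 0.000 5.000 18.000
      vertex 0.955 2.061 18.000
    endloop
  endfacet
  facet normal 0.0000 0.0000 1.0000
    outer loop
      vertex 10.000 5.000 18.000
      vertex 0.955 2.061 18.000
      vertex 3.455 0.245 18.000
    endloop
  endfacet
  facet normal 0.0000 0.0000 1.0000
    outer loop
      vertex 10.000 5.000 18.000
      vertex 3.455 0.245 18.000
      vertex 6.545 0.245 18.000
    endloop
  endfacet
  facet normal 0.0000 0.0000 1.0000
    outer loop
      vertex 10.000 5.000 18.000
      vertex 6.545 0.245 18.000
      vertex 9.045 2.061 18.000
    endloop
  endfacet
  facet normal 0.9511 0.3090 0.0000
    outer loop
      vertex 10.000 5.000 0.000
      vertex 9.045 7.939 0.000
      vertex 9.045 7.939 18.000
    endloop
  endfacet
  facet normal 0.9511 0.3090 0.0000
    outer loop
      vertex 10.000 5.000 0.000
      vertex 9.045 7.939 18.000
      vertex 10.000 5.000 18.000
    endloop
  endfacet
  facet normal 0.5877 0.8091 0.0000
    outer loop
      vertex 9.045 7.939 0.000
      vertex 6.545 9.755 0.000
      vertex 6.545 9.755 18.000
    endloop
  endfacet
  facet normal 0.5877 0.8091 0.0000
    outer loop
      vertex 9.045 7.939 0.000
      vertex 6.545 9.755 18.000
      vertex 9.045 7.939 18.000
    endloop
  endfacet
  facet normal 0.0000 1.0000 0.0000
    outer loop
      vertex 6.545 9.755 0.000
      vertex 3.455 9.755 0.000
      vertex 3.455 9.755 18.000
    endloop
  endfacet
  facet normal 0.0000 1.0000 0.0000
    outer loop
      vertex 6.545 9.755 0.000
      vertex 3.455 9.755 18.000
      vertex 6.545 9.755 18.000
    endloop
  endfacet
  facet normal -0.5877 0.8091 0.0000
    outer loop
      vertex 3.455 9.755 0.000
      vertex 0.955 7.939 0.000
      vertex 0.955 7.939 18.000
    endloop
  endfacet
  facet normal -0.5877 0.8091 0.0000
    outer loop
      vertex 3.455 9.755 0.000
      vertex 0.955 7.939 18.000
      vertex 3.455 9.755 18.000
    endloop
  endfacet
  facet normal -0.9511 0.3090 0.0000
    outer loop
      vertex 0.955 7.939 0.000
      vertex 0.000 5.000 0.000
      vertex 0.000 5.000 18.000
    endloop
  endfacet
  facet normal -0.9511 0.3090 0.0000
    outer loop
      vertex 0.955 7.939 0.000
      vertex 0.000 5.000 18.000
      vertex 0.955 7.939 18.000
    endloop
  endfacet
  facet normal -0.9511 -0.3090 0.0000
    outer loop
      vertex 0.000 5.000 0.000
      vertex 0.955 2.061 0.000
      vertex 0.955 2.061 18.000
    endloop
  endfacet
  facet normal -0.9511 -0.3090 0.0000
    outer loop
      vertex 0.000 5.000 0.000
      vertex 0.955 2.061 18.000
      vertex 0.000 5.000 18.000
    endloop
  endfacet
  facet normal -0.5877 -0.8091 0.0000
    outer loop
      vertex 0.955 2.061 0.000
      vertex 3.455 0.245 0.000
      vertex 3.455 0.245 18.000
    endloop
  endfacet
  facet normal -0.5877 -0.8091 0.0000
    outer loop
      vertex 0.955 2.061 0.000
      vertex 3.455 0.245 18.000
      vertex 0.955 2.061 18.000
    endloop
  endfacet
  facet normal 0.0000 -1.0000 0.0000
    outer loop
      vertex 3.455 0.245 0.000
      vertex 6.545 0.245 0.000
      vertex 6.545 0.245 18.000
    endloop
  endfacet
  facet normal 0.0000 -1.0000 0.0000
    outer loop
      vertex 3.455 0.245 0.000
      vertex 6.545 0.245 18.000
      vertex 3.455 0.245 18.000
    endloop
  endfacet
  facet normal 0.5877 -0.8091 0.0000
    outer loop
      vertex 6.545 0.245 0.000
      vertex 9.045 2.061 0.000
      vertex 9.045 2.061 18.000
    endloop
  endfacet
  facet normal 0.5877 -0.8091 0.0000
    outer loop
      vertex 6.545 0.245 0.000
      vertex 9.045 2.061 18.000
      vertex 6.545 0.245 18.000
    endloop
  endfacet
  facet normal 0.9511 -0.3090 0.0000
    outer loop
      vertex 9.045 2.061 0.000
      vertex 10.000 5.000 0.000
      vertex 10.000 5.000 18.000
    endloop
  endfacet
  facet normal 0.9511 -0.3090 0.0000
    outer loop
      vertex 9.045 2.061 0.000
      vertex 10.000 5.000 18.000
      vertex 9.045 2.061 18.000
    endloop
  endfacet
endsolid part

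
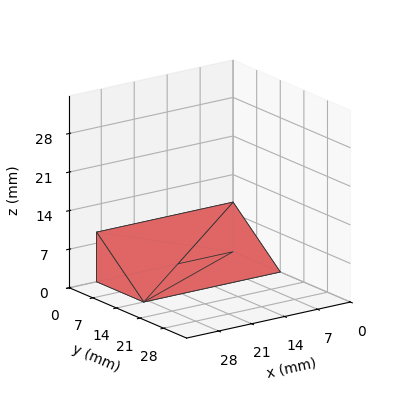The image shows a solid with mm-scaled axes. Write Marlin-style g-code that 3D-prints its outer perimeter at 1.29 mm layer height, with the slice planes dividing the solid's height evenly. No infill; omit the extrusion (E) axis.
Reading the render: the shape is a wedge (ramp): 29 × 14 mm base, rising to 9 mm along the y=0 edge and sloping linearly to z=0 at y=14 (dimensions read to the nearest mm from the axis ticks). For the g-code, the solid's height is divided into equal slices at the stated Δz and each level perimeter traced with G1 moves after a G0 lift.

; perimeter-only toolpath
G21 ; units = mm
G90 ; absolute positioning
G28 ; home
; layer 1
G0 Z1.29
G0 X0.00 Y0.00
G1 X29.00 Y0.00
G1 X29.00 Y12.00
G1 X0.00 Y12.00
G1 X0.00 Y0.00
; layer 2
G0 Z2.57
G0 X0.00 Y0.00
G1 X29.00 Y0.00
G1 X29.00 Y10.00
G1 X0.00 Y10.00
G1 X0.00 Y0.00
; layer 3
G0 Z3.86
G0 X0.00 Y0.00
G1 X29.00 Y0.00
G1 X29.00 Y8.00
G1 X0.00 Y8.00
G1 X0.00 Y0.00
; layer 4
G0 Z5.14
G0 X0.00 Y0.00
G1 X29.00 Y0.00
G1 X29.00 Y6.00
G1 X0.00 Y6.00
G1 X0.00 Y0.00
; layer 5
G0 Z6.43
G0 X0.00 Y0.00
G1 X29.00 Y0.00
G1 X29.00 Y4.00
G1 X0.00 Y4.00
G1 X0.00 Y0.00
; layer 6
G0 Z7.71
G0 X0.00 Y0.00
G1 X29.00 Y0.00
G1 X29.00 Y2.00
G1 X0.00 Y2.00
G1 X0.00 Y0.00
M2 ; end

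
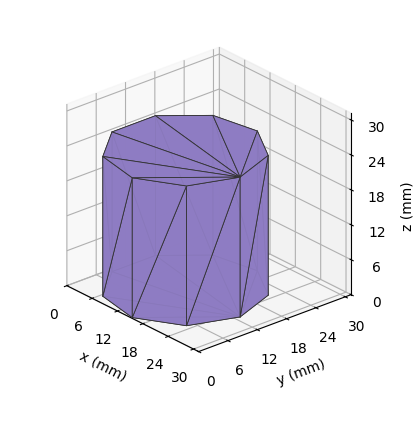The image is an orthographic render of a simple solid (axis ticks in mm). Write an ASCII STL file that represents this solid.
Reading the render: the shape is a regular 9-sided prism (a cylinder approximated with 9 flat sides), circumscribed radius ≈ 13 mm, height ≈ 24 mm (dimensions read to the nearest mm from the axis ticks). For the STL, each face is triangulated and given an outward normal.

solid part
  facet normal 0.0000 0.0000 -1.0000
    outer loop
      vertex 15.257 25.803 0.000
      vertex 22.959 21.356 0.000
      vertex 26.000 13.000 0.000
    endloop
  endfacet
  facet normal 0.0000 0.0000 -1.0000
    outer loop
      vertex 6.500 24.258 0.000
      vertex 15.257 25.803 0.000
      vertex 26.000 13.000 0.000
    endloop
  endfacet
  facet normal 0.0000 0.0000 -1.0000
    outer loop
      vertex 0.784 17.446 0.000
      vertex 6.500 24.258 0.000
      vertex 26.000 13.000 0.000
    endloop
  endfacet
  facet normal 0.0000 0.0000 -1.0000
    outer loop
      vertex 0.784 8.554 0.000
      vertex 0.784 17.446 0.000
      vertex 26.000 13.000 0.000
    endloop
  endfacet
  facet normal 0.0000 0.0000 -1.0000
    outer loop
      vertex 6.500 1.742 0.000
      vertex 0.784 8.554 0.000
      vertex 26.000 13.000 0.000
    endloop
  endfacet
  facet normal 0.0000 0.0000 -1.0000
    outer loop
      vertex 15.257 0.197 0.000
      vertex 6.500 1.742 0.000
      vertex 26.000 13.000 0.000
    endloop
  endfacet
  facet normal 0.0000 0.0000 -1.0000
    outer loop
      vertex 22.959 4.644 0.000
      vertex 15.257 0.197 0.000
      vertex 26.000 13.000 0.000
    endloop
  endfacet
  facet normal 0.0000 0.0000 1.0000
    outer loop
      vertex 26.000 13.000 24.000
      vertex 22.959 21.356 24.000
      vertex 15.257 25.803 24.000
    endloop
  endfacet
  facet normal 0.0000 0.0000 1.0000
    outer loop
      vertex 26.000 13.000 24.000
      vertex 15.257 25.803 24.000
      vertex 6.500 24.258 24.000
    endloop
  endfacet
  facet normal 0.0000 0.0000 1.0000
    outer loop
      vertex 26.000 13.000 24.000
      vertex 6.500 24.258 24.000
      vertex 0.784 17.446 24.000
    endloop
  endfacet
  facet normal 0.0000 0.0000 1.0000
    outer loop
      vertex 26.000 13.000 24.000
      vertex 0.784 17.446 24.000
      vertex 0.784 8.554 24.000
    endloop
  endfacet
  facet normal 0.0000 0.0000 1.0000
    outer loop
      vertex 26.000 13.000 24.000
      vertex 0.784 8.554 24.000
      vertex 6.500 1.742 24.000
    endloop
  endfacet
  facet normal 0.0000 0.0000 1.0000
    outer loop
      vertex 26.000 13.000 24.000
      vertex 6.500 1.742 24.000
      vertex 15.257 0.197 24.000
    endloop
  endfacet
  facet normal 0.0000 0.0000 1.0000
    outer loop
      vertex 26.000 13.000 24.000
      vertex 15.257 0.197 24.000
      vertex 22.959 4.644 24.000
    endloop
  endfacet
  facet normal 0.9397 0.3420 0.0000
    outer loop
      vertex 26.000 13.000 0.000
      vertex 22.959 21.356 0.000
      vertex 22.959 21.356 24.000
    endloop
  endfacet
  facet normal 0.9397 0.3420 0.0000
    outer loop
      vertex 26.000 13.000 0.000
      vertex 22.959 21.356 24.000
      vertex 26.000 13.000 24.000
    endloop
  endfacet
  facet normal 0.5000 0.8660 0.0000
    outer loop
      vertex 22.959 21.356 0.000
      vertex 15.257 25.803 0.000
      vertex 15.257 25.803 24.000
    endloop
  endfacet
  facet normal 0.5000 0.8660 0.0000
    outer loop
      vertex 22.959 21.356 0.000
      vertex 15.257 25.803 24.000
      vertex 22.959 21.356 24.000
    endloop
  endfacet
  facet normal -0.1737 0.9848 0.0000
    outer loop
      vertex 15.257 25.803 0.000
      vertex 6.500 24.258 0.000
      vertex 6.500 24.258 24.000
    endloop
  endfacet
  facet normal -0.1737 0.9848 0.0000
    outer loop
      vertex 15.257 25.803 0.000
      vertex 6.500 24.258 24.000
      vertex 15.257 25.803 24.000
    endloop
  endfacet
  facet normal -0.7660 0.6428 0.0000
    outer loop
      vertex 6.500 24.258 0.000
      vertex 0.784 17.446 0.000
      vertex 0.784 17.446 24.000
    endloop
  endfacet
  facet normal -0.7660 0.6428 0.0000
    outer loop
      vertex 6.500 24.258 0.000
      vertex 0.784 17.446 24.000
      vertex 6.500 24.258 24.000
    endloop
  endfacet
  facet normal -1.0000 0.0000 0.0000
    outer loop
      vertex 0.784 17.446 0.000
      vertex 0.784 8.554 0.000
      vertex 0.784 8.554 24.000
    endloop
  endfacet
  facet normal -1.0000 0.0000 0.0000
    outer loop
      vertex 0.784 17.446 0.000
      vertex 0.784 8.554 24.000
      vertex 0.784 17.446 24.000
    endloop
  endfacet
  facet normal -0.7660 -0.6428 0.0000
    outer loop
      vertex 0.784 8.554 0.000
      vertex 6.500 1.742 0.000
      vertex 6.500 1.742 24.000
    endloop
  endfacet
  facet normal -0.7660 -0.6428 0.0000
    outer loop
      vertex 0.784 8.554 0.000
      vertex 6.500 1.742 24.000
      vertex 0.784 8.554 24.000
    endloop
  endfacet
  facet normal -0.1737 -0.9848 0.0000
    outer loop
      vertex 6.500 1.742 0.000
      vertex 15.257 0.197 0.000
      vertex 15.257 0.197 24.000
    endloop
  endfacet
  facet normal -0.1737 -0.9848 0.0000
    outer loop
      vertex 6.500 1.742 0.000
      vertex 15.257 0.197 24.000
      vertex 6.500 1.742 24.000
    endloop
  endfacet
  facet normal 0.5000 -0.8660 0.0000
    outer loop
      vertex 15.257 0.197 0.000
      vertex 22.959 4.644 0.000
      vertex 22.959 4.644 24.000
    endloop
  endfacet
  facet normal 0.5000 -0.8660 0.0000
    outer loop
      vertex 15.257 0.197 0.000
      vertex 22.959 4.644 24.000
      vertex 15.257 0.197 24.000
    endloop
  endfacet
  facet normal 0.9397 -0.3420 0.0000
    outer loop
      vertex 22.959 4.644 0.000
      vertex 26.000 13.000 0.000
      vertex 26.000 13.000 24.000
    endloop
  endfacet
  facet normal 0.9397 -0.3420 0.0000
    outer loop
      vertex 22.959 4.644 0.000
      vertex 26.000 13.000 24.000
      vertex 22.959 4.644 24.000
    endloop
  endfacet
endsolid part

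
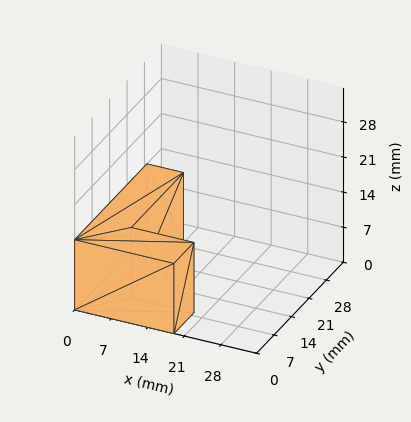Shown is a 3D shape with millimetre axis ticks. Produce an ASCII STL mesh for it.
Reading the render: the shape is an L-shaped prism: outer 19 × 29 mm, arm thicknesses ≈ 8 mm (horizontal) and 7 mm (vertical), extruded 14 mm in z (dimensions read to the nearest mm from the axis ticks). For the STL, each face is triangulated and given an outward normal.

solid part
  facet normal 0.0000 0.0000 -1.0000
    outer loop
      vertex 19.0 8.0 0.0
      vertex 19.0 0.0 0.0
      vertex 0.0 0.0 0.0
    endloop
  endfacet
  facet normal 0.0000 0.0000 -1.0000
    outer loop
      vertex 7.0 8.0 0.0
      vertex 19.0 8.0 0.0
      vertex 0.0 0.0 0.0
    endloop
  endfacet
  facet normal 0.0000 0.0000 -1.0000
    outer loop
      vertex 7.0 29.0 0.0
      vertex 7.0 8.0 0.0
      vertex 0.0 0.0 0.0
    endloop
  endfacet
  facet normal 0.0000 0.0000 -1.0000
    outer loop
      vertex 0.0 29.0 0.0
      vertex 7.0 29.0 0.0
      vertex 0.0 0.0 0.0
    endloop
  endfacet
  facet normal 0.0000 0.0000 1.0000
    outer loop
      vertex 0.0 0.0 14.0
      vertex 19.0 0.0 14.0
      vertex 19.0 8.0 14.0
    endloop
  endfacet
  facet normal 0.0000 0.0000 1.0000
    outer loop
      vertex 0.0 0.0 14.0
      vertex 19.0 8.0 14.0
      vertex 7.0 8.0 14.0
    endloop
  endfacet
  facet normal 0.0000 0.0000 1.0000
    outer loop
      vertex 0.0 0.0 14.0
      vertex 7.0 8.0 14.0
      vertex 7.0 29.0 14.0
    endloop
  endfacet
  facet normal 0.0000 0.0000 1.0000
    outer loop
      vertex 0.0 0.0 14.0
      vertex 7.0 29.0 14.0
      vertex 0.0 29.0 14.0
    endloop
  endfacet
  facet normal 0.0000 -1.0000 0.0000
    outer loop
      vertex 0.0 0.0 0.0
      vertex 19.0 0.0 0.0
      vertex 19.0 0.0 14.0
    endloop
  endfacet
  facet normal 0.0000 -1.0000 0.0000
    outer loop
      vertex 0.0 0.0 0.0
      vertex 19.0 0.0 14.0
      vertex 0.0 0.0 14.0
    endloop
  endfacet
  facet normal 1.0000 0.0000 0.0000
    outer loop
      vertex 19.0 0.0 0.0
      vertex 19.0 8.0 0.0
      vertex 19.0 8.0 14.0
    endloop
  endfacet
  facet normal 1.0000 0.0000 0.0000
    outer loop
      vertex 19.0 0.0 0.0
      vertex 19.0 8.0 14.0
      vertex 19.0 0.0 14.0
    endloop
  endfacet
  facet normal 0.0000 1.0000 0.0000
    outer loop
      vertex 19.0 8.0 0.0
      vertex 7.0 8.0 0.0
      vertex 7.0 8.0 14.0
    endloop
  endfacet
  facet normal 0.0000 1.0000 0.0000
    outer loop
      vertex 19.0 8.0 0.0
      vertex 7.0 8.0 14.0
      vertex 19.0 8.0 14.0
    endloop
  endfacet
  facet normal 1.0000 0.0000 0.0000
    outer loop
      vertex 7.0 8.0 0.0
      vertex 7.0 29.0 0.0
      vertex 7.0 29.0 14.0
    endloop
  endfacet
  facet normal 1.0000 0.0000 0.0000
    outer loop
      vertex 7.0 8.0 0.0
      vertex 7.0 29.0 14.0
      vertex 7.0 8.0 14.0
    endloop
  endfacet
  facet normal 0.0000 1.0000 0.0000
    outer loop
      vertex 7.0 29.0 0.0
      vertex 0.0 29.0 0.0
      vertex 0.0 29.0 14.0
    endloop
  endfacet
  facet normal 0.0000 1.0000 0.0000
    outer loop
      vertex 7.0 29.0 0.0
      vertex 0.0 29.0 14.0
      vertex 7.0 29.0 14.0
    endloop
  endfacet
  facet normal -1.0000 0.0000 0.0000
    outer loop
      vertex 0.0 29.0 0.0
      vertex 0.0 0.0 0.0
      vertex 0.0 0.0 14.0
    endloop
  endfacet
  facet normal -1.0000 0.0000 0.0000
    outer loop
      vertex 0.0 29.0 0.0
      vertex 0.0 0.0 14.0
      vertex 0.0 29.0 14.0
    endloop
  endfacet
endsolid part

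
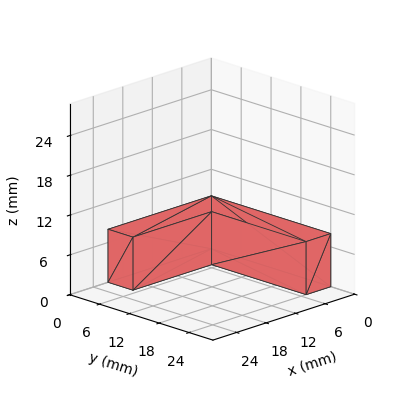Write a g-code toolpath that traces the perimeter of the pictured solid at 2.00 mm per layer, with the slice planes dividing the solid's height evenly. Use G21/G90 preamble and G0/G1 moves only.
Reading the render: the shape is an L-shaped prism: outer 21 × 24 mm, arm thicknesses ≈ 5 mm (horizontal) and 5 mm (vertical), extruded 8 mm in z (dimensions read to the nearest mm from the axis ticks). For the g-code, the solid's height is divided into equal slices at the stated Δz and each level perimeter traced with G1 moves after a G0 lift.

; perimeter-only toolpath
G21 ; units = mm
G90 ; absolute positioning
G28 ; home
; layer 1
G0 Z2.00
G0 X0.00 Y0.00
G1 X21.00 Y0.00
G1 X21.00 Y5.00
G1 X5.00 Y5.00
G1 X5.00 Y24.00
G1 X0.00 Y24.00
G1 X0.00 Y0.00
; layer 2
G0 Z4.00
G0 X0.00 Y0.00
G1 X21.00 Y0.00
G1 X21.00 Y5.00
G1 X5.00 Y5.00
G1 X5.00 Y24.00
G1 X0.00 Y24.00
G1 X0.00 Y0.00
; layer 3
G0 Z6.00
G0 X0.00 Y0.00
G1 X21.00 Y0.00
G1 X21.00 Y5.00
G1 X5.00 Y5.00
G1 X5.00 Y24.00
G1 X0.00 Y24.00
G1 X0.00 Y0.00
; layer 4
G0 Z8.00
G0 X0.00 Y0.00
G1 X21.00 Y0.00
G1 X21.00 Y5.00
G1 X5.00 Y5.00
G1 X5.00 Y24.00
G1 X0.00 Y24.00
G1 X0.00 Y0.00
M2 ; end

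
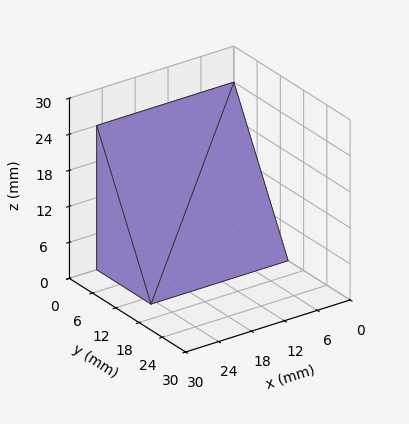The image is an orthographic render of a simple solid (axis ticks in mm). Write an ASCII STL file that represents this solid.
Reading the render: the shape is a wedge (ramp): 25 × 14 mm base, rising to 24 mm along the y=0 edge and sloping linearly to z=0 at y=14 (dimensions read to the nearest mm from the axis ticks). For the STL, each face is triangulated and given an outward normal.

solid part
  facet normal 0.0000 0.0000 -1.0000
    outer loop
      vertex 25.000 14.000 0.000
      vertex 25.000 0.000 0.000
      vertex 0.000 0.000 0.000
    endloop
  endfacet
  facet normal 0.0000 0.0000 -1.0000
    outer loop
      vertex 0.000 14.000 0.000
      vertex 25.000 14.000 0.000
      vertex 0.000 0.000 0.000
    endloop
  endfacet
  facet normal 0.0000 -1.0000 0.0000
    outer loop
      vertex 0.000 0.000 0.000
      vertex 25.000 0.000 0.000
      vertex 25.000 0.000 24.000
    endloop
  endfacet
  facet normal 0.0000 -1.0000 0.0000
    outer loop
      vertex 0.000 0.000 0.000
      vertex 25.000 0.000 24.000
      vertex 0.000 0.000 24.000
    endloop
  endfacet
  facet normal 0.0000 0.8638 0.5039
    outer loop
      vertex 0.000 0.000 24.000
      vertex 25.000 0.000 24.000
      vertex 25.000 14.000 0.000
    endloop
  endfacet
  facet normal 0.0000 0.8638 0.5039
    outer loop
      vertex 0.000 0.000 24.000
      vertex 25.000 14.000 0.000
      vertex 0.000 14.000 0.000
    endloop
  endfacet
  facet normal -1.0000 0.0000 0.0000
    outer loop
      vertex 0.000 0.000 24.000
      vertex 0.000 14.000 0.000
      vertex 0.000 0.000 0.000
    endloop
  endfacet
  facet normal 1.0000 0.0000 0.0000
    outer loop
      vertex 25.000 0.000 0.000
      vertex 25.000 14.000 0.000
      vertex 25.000 0.000 24.000
    endloop
  endfacet
endsolid part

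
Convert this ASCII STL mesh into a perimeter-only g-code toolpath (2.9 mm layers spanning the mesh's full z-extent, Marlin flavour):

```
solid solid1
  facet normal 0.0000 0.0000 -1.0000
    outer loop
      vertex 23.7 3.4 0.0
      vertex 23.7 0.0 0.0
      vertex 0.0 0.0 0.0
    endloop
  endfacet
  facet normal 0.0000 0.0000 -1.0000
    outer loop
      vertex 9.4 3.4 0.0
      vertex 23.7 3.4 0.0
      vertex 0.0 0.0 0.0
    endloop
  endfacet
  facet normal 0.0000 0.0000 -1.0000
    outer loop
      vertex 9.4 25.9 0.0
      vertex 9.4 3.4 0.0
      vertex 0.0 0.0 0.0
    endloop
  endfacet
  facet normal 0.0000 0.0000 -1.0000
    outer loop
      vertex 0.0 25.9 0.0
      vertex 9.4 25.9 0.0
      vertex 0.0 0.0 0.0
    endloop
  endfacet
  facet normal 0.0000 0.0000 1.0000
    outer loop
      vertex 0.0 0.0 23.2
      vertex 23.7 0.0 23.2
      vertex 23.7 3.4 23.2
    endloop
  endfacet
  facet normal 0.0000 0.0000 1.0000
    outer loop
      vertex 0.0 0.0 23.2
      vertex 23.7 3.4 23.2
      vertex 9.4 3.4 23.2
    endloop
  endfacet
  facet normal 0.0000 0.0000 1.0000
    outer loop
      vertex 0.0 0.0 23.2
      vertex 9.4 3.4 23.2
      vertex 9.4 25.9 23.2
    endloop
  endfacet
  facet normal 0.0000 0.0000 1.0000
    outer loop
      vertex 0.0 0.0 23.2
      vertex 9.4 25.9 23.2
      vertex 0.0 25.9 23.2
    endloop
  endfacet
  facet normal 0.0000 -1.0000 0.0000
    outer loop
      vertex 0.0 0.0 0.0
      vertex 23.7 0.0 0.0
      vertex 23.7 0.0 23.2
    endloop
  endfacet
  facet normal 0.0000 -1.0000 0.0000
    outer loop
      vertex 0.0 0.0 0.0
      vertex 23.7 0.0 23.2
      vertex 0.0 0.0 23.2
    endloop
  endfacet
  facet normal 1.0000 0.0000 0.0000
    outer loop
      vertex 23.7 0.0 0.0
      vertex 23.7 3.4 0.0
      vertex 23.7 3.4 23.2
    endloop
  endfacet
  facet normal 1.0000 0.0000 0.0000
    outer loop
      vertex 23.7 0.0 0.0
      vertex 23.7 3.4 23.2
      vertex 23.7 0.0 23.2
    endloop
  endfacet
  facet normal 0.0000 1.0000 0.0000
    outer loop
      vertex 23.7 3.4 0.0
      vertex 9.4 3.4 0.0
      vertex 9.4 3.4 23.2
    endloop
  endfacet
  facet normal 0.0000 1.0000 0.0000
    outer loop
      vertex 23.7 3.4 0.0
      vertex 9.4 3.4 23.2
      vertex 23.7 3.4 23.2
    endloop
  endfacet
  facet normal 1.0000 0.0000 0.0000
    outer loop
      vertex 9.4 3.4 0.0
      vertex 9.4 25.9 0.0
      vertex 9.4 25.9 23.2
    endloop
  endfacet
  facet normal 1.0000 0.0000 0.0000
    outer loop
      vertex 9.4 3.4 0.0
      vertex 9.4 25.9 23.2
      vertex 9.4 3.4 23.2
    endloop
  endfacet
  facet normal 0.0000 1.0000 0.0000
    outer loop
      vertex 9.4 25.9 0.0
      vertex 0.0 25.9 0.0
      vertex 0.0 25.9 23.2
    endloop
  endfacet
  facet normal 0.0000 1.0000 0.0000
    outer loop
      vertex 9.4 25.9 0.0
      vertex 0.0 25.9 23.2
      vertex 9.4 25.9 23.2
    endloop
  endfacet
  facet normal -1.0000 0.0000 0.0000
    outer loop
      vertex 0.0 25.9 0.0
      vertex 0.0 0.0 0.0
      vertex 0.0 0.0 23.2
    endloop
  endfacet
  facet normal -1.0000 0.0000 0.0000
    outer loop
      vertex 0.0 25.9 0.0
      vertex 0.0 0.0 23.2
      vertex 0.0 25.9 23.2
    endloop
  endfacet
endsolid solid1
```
; perimeter-only toolpath
G21 ; units = mm
G90 ; absolute positioning
G28 ; home
; layer 1
G0 Z2.9
G0 X0.0 Y0.0
G1 X23.7 Y0.0
G1 X23.7 Y3.4
G1 X9.4 Y3.4
G1 X9.4 Y25.9
G1 X0.0 Y25.9
G1 X0.0 Y0.0
; layer 2
G0 Z5.8
G0 X0.0 Y0.0
G1 X23.7 Y0.0
G1 X23.7 Y3.4
G1 X9.4 Y3.4
G1 X9.4 Y25.9
G1 X0.0 Y25.9
G1 X0.0 Y0.0
; layer 3
G0 Z8.7
G0 X0.0 Y0.0
G1 X23.7 Y0.0
G1 X23.7 Y3.4
G1 X9.4 Y3.4
G1 X9.4 Y25.9
G1 X0.0 Y25.9
G1 X0.0 Y0.0
; layer 4
G0 Z11.6
G0 X0.0 Y0.0
G1 X23.7 Y0.0
G1 X23.7 Y3.4
G1 X9.4 Y3.4
G1 X9.4 Y25.9
G1 X0.0 Y25.9
G1 X0.0 Y0.0
; layer 5
G0 Z14.5
G0 X0.0 Y0.0
G1 X23.7 Y0.0
G1 X23.7 Y3.4
G1 X9.4 Y3.4
G1 X9.4 Y25.9
G1 X0.0 Y25.9
G1 X0.0 Y0.0
; layer 6
G0 Z17.4
G0 X0.0 Y0.0
G1 X23.7 Y0.0
G1 X23.7 Y3.4
G1 X9.4 Y3.4
G1 X9.4 Y25.9
G1 X0.0 Y25.9
G1 X0.0 Y0.0
; layer 7
G0 Z20.3
G0 X0.0 Y0.0
G1 X23.7 Y0.0
G1 X23.7 Y3.4
G1 X9.4 Y3.4
G1 X9.4 Y25.9
G1 X0.0 Y25.9
G1 X0.0 Y0.0
; layer 8
G0 Z23.2
G0 X0.0 Y0.0
G1 X23.7 Y0.0
G1 X23.7 Y3.4
G1 X9.4 Y3.4
G1 X9.4 Y25.9
G1 X0.0 Y25.9
G1 X0.0 Y0.0
M2 ; end

The solid is an L-shaped prism: outer 23.7 × 25.9 mm, arm thicknesses ≈ 3.4 mm (horizontal) and 9.4 mm (vertical), extruded 23.2 mm in z. Slicing at Δz = 2.9 mm — 8 equal slices spanning the solid's height, so layer i sits at z = i·h/8 — gives 8 non-empty perimeters. Each is a 6-segment closed polygon; G0 lifts to the layer z and rapids to the start vertex, then G1 traces the edges.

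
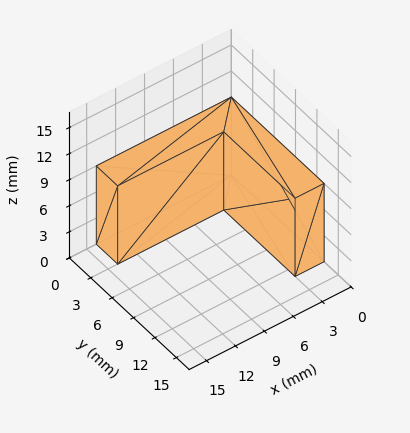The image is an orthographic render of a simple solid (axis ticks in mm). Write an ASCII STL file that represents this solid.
Reading the render: the shape is an L-shaped prism: outer 14 × 13 mm, arm thicknesses ≈ 3 mm (horizontal) and 3 mm (vertical), extruded 9 mm in z (dimensions read to the nearest mm from the axis ticks). For the STL, each face is triangulated and given an outward normal.

solid part
  facet normal 0.0000 0.0000 -1.0000
    outer loop
      vertex 14.0 3.0 0.0
      vertex 14.0 0.0 0.0
      vertex 0.0 0.0 0.0
    endloop
  endfacet
  facet normal 0.0000 0.0000 -1.0000
    outer loop
      vertex 3.0 3.0 0.0
      vertex 14.0 3.0 0.0
      vertex 0.0 0.0 0.0
    endloop
  endfacet
  facet normal 0.0000 0.0000 -1.0000
    outer loop
      vertex 3.0 13.0 0.0
      vertex 3.0 3.0 0.0
      vertex 0.0 0.0 0.0
    endloop
  endfacet
  facet normal 0.0000 0.0000 -1.0000
    outer loop
      vertex 0.0 13.0 0.0
      vertex 3.0 13.0 0.0
      vertex 0.0 0.0 0.0
    endloop
  endfacet
  facet normal 0.0000 0.0000 1.0000
    outer loop
      vertex 0.0 0.0 9.0
      vertex 14.0 0.0 9.0
      vertex 14.0 3.0 9.0
    endloop
  endfacet
  facet normal 0.0000 0.0000 1.0000
    outer loop
      vertex 0.0 0.0 9.0
      vertex 14.0 3.0 9.0
      vertex 3.0 3.0 9.0
    endloop
  endfacet
  facet normal 0.0000 0.0000 1.0000
    outer loop
      vertex 0.0 0.0 9.0
      vertex 3.0 3.0 9.0
      vertex 3.0 13.0 9.0
    endloop
  endfacet
  facet normal 0.0000 0.0000 1.0000
    outer loop
      vertex 0.0 0.0 9.0
      vertex 3.0 13.0 9.0
      vertex 0.0 13.0 9.0
    endloop
  endfacet
  facet normal 0.0000 -1.0000 0.0000
    outer loop
      vertex 0.0 0.0 0.0
      vertex 14.0 0.0 0.0
      vertex 14.0 0.0 9.0
    endloop
  endfacet
  facet normal 0.0000 -1.0000 0.0000
    outer loop
      vertex 0.0 0.0 0.0
      vertex 14.0 0.0 9.0
      vertex 0.0 0.0 9.0
    endloop
  endfacet
  facet normal 1.0000 0.0000 0.0000
    outer loop
      vertex 14.0 0.0 0.0
      vertex 14.0 3.0 0.0
      vertex 14.0 3.0 9.0
    endloop
  endfacet
  facet normal 1.0000 0.0000 0.0000
    outer loop
      vertex 14.0 0.0 0.0
      vertex 14.0 3.0 9.0
      vertex 14.0 0.0 9.0
    endloop
  endfacet
  facet normal 0.0000 1.0000 0.0000
    outer loop
      vertex 14.0 3.0 0.0
      vertex 3.0 3.0 0.0
      vertex 3.0 3.0 9.0
    endloop
  endfacet
  facet normal 0.0000 1.0000 0.0000
    outer loop
      vertex 14.0 3.0 0.0
      vertex 3.0 3.0 9.0
      vertex 14.0 3.0 9.0
    endloop
  endfacet
  facet normal 1.0000 0.0000 0.0000
    outer loop
      vertex 3.0 3.0 0.0
      vertex 3.0 13.0 0.0
      vertex 3.0 13.0 9.0
    endloop
  endfacet
  facet normal 1.0000 0.0000 0.0000
    outer loop
      vertex 3.0 3.0 0.0
      vertex 3.0 13.0 9.0
      vertex 3.0 3.0 9.0
    endloop
  endfacet
  facet normal 0.0000 1.0000 0.0000
    outer loop
      vertex 3.0 13.0 0.0
      vertex 0.0 13.0 0.0
      vertex 0.0 13.0 9.0
    endloop
  endfacet
  facet normal 0.0000 1.0000 0.0000
    outer loop
      vertex 3.0 13.0 0.0
      vertex 0.0 13.0 9.0
      vertex 3.0 13.0 9.0
    endloop
  endfacet
  facet normal -1.0000 0.0000 0.0000
    outer loop
      vertex 0.0 13.0 0.0
      vertex 0.0 0.0 0.0
      vertex 0.0 0.0 9.0
    endloop
  endfacet
  facet normal -1.0000 0.0000 0.0000
    outer loop
      vertex 0.0 13.0 0.0
      vertex 0.0 0.0 9.0
      vertex 0.0 13.0 9.0
    endloop
  endfacet
endsolid part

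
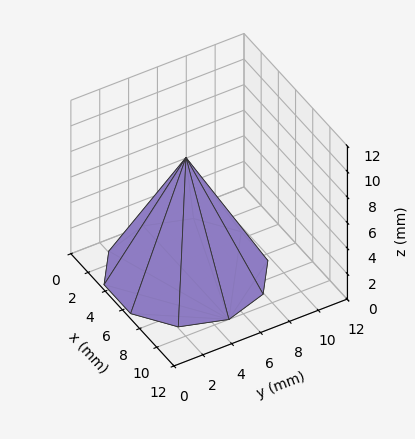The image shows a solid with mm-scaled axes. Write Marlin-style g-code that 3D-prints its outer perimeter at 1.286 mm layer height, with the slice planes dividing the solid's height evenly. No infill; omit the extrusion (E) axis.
Reading the render: the shape is a regular 10-sided pyramid, base circumscribed radius ≈ 5 mm, apex at z ≈ 9 mm (dimensions read to the nearest mm from the axis ticks). For the g-code, the solid's height is divided into equal slices at the stated Δz and each level perimeter traced with G1 moves after a G0 lift.

; perimeter-only toolpath
G21 ; units = mm
G90 ; absolute positioning
G28 ; home
; layer 1
G0 Z1.286
G0 X9.286 Y5.000
G1 X8.467 Y7.519
G1 X6.324 Y9.076
G1 X3.676 Y9.076
G1 X1.533 Y7.519
G1 X0.714 Y5.000
G1 X1.533 Y2.481
G1 X3.676 Y0.924
G1 X6.324 Y0.924
G1 X8.467 Y2.481
G1 X9.286 Y5.000
; layer 2
G0 Z2.571
G0 X8.571 Y5.000
G1 X7.889 Y7.099
G1 X6.104 Y8.396
G1 X3.896 Y8.396
G1 X2.111 Y7.099
G1 X1.429 Y5.000
G1 X2.111 Y2.901
G1 X3.896 Y1.604
G1 X6.104 Y1.604
G1 X7.889 Y2.901
G1 X8.571 Y5.000
; layer 3
G0 Z3.857
G0 X7.857 Y5.000
G1 X7.311 Y6.679
G1 X5.883 Y7.717
G1 X4.117 Y7.717
G1 X2.689 Y6.679
G1 X2.143 Y5.000
G1 X2.689 Y3.321
G1 X4.117 Y2.283
G1 X5.883 Y2.283
G1 X7.311 Y3.321
G1 X7.857 Y5.000
; layer 4
G0 Z5.143
G0 X7.143 Y5.000
G1 X6.734 Y6.260
G1 X5.662 Y7.038
G1 X4.338 Y7.038
G1 X3.266 Y6.260
G1 X2.857 Y5.000
G1 X3.266 Y3.740
G1 X4.338 Y2.962
G1 X5.662 Y2.962
G1 X6.734 Y3.740
G1 X7.143 Y5.000
; layer 5
G0 Z6.429
G0 X6.429 Y5.000
G1 X6.156 Y5.840
G1 X5.441 Y6.359
G1 X4.559 Y6.359
G1 X3.844 Y5.840
G1 X3.571 Y5.000
G1 X3.844 Y4.160
G1 X4.559 Y3.641
G1 X5.441 Y3.641
G1 X6.156 Y4.160
G1 X6.429 Y5.000
; layer 6
G0 Z7.714
G0 X5.714 Y5.000
G1 X5.578 Y5.420
G1 X5.221 Y5.679
G1 X4.779 Y5.679
G1 X4.422 Y5.420
G1 X4.286 Y5.000
G1 X4.422 Y4.580
G1 X4.779 Y4.321
G1 X5.221 Y4.321
G1 X5.578 Y4.580
G1 X5.714 Y5.000
M2 ; end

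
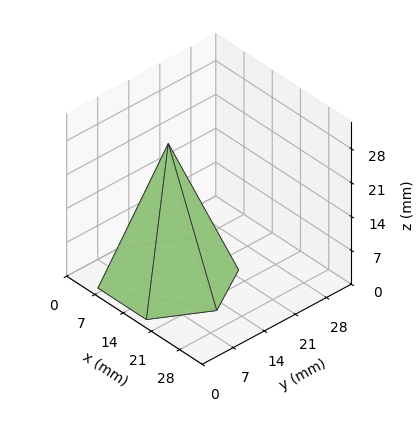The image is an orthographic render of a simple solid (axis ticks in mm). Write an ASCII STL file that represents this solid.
Reading the render: the shape is a regular 6-sided pyramid, base circumscribed radius ≈ 12 mm, apex at z ≈ 28 mm (dimensions read to the nearest mm from the axis ticks). For the STL, each face is triangulated and given an outward normal.

solid part
  facet normal 0.0000 0.0000 -1.0000
    outer loop
      vertex 6.00 22.39 0.00
      vertex 18.00 22.39 0.00
      vertex 24.00 12.00 0.00
    endloop
  endfacet
  facet normal 0.0000 0.0000 -1.0000
    outer loop
      vertex 0.00 12.00 0.00
      vertex 6.00 22.39 0.00
      vertex 24.00 12.00 0.00
    endloop
  endfacet
  facet normal 0.0000 0.0000 -1.0000
    outer loop
      vertex 6.00 1.61 0.00
      vertex 0.00 12.00 0.00
      vertex 24.00 12.00 0.00
    endloop
  endfacet
  facet normal 0.0000 0.0000 -1.0000
    outer loop
      vertex 18.00 1.61 0.00
      vertex 6.00 1.61 0.00
      vertex 24.00 12.00 0.00
    endloop
  endfacet
  facet normal 0.8119 0.4688 0.3479
    outer loop
      vertex 24.00 12.00 0.00
      vertex 18.00 22.39 0.00
      vertex 12.00 12.00 28.00
    endloop
  endfacet
  facet normal 0.0000 0.9375 0.3479
    outer loop
      vertex 18.00 22.39 0.00
      vertex 6.00 22.39 0.00
      vertex 12.00 12.00 28.00
    endloop
  endfacet
  facet normal -0.8119 0.4688 0.3479
    outer loop
      vertex 6.00 22.39 0.00
      vertex 0.00 12.00 0.00
      vertex 12.00 12.00 28.00
    endloop
  endfacet
  facet normal -0.8119 -0.4688 0.3479
    outer loop
      vertex 0.00 12.00 0.00
      vertex 6.00 1.61 0.00
      vertex 12.00 12.00 28.00
    endloop
  endfacet
  facet normal 0.0000 -0.9375 0.3479
    outer loop
      vertex 6.00 1.61 0.00
      vertex 18.00 1.61 0.00
      vertex 12.00 12.00 28.00
    endloop
  endfacet
  facet normal 0.8119 -0.4688 0.3479
    outer loop
      vertex 18.00 1.61 0.00
      vertex 24.00 12.00 0.00
      vertex 12.00 12.00 28.00
    endloop
  endfacet
endsolid part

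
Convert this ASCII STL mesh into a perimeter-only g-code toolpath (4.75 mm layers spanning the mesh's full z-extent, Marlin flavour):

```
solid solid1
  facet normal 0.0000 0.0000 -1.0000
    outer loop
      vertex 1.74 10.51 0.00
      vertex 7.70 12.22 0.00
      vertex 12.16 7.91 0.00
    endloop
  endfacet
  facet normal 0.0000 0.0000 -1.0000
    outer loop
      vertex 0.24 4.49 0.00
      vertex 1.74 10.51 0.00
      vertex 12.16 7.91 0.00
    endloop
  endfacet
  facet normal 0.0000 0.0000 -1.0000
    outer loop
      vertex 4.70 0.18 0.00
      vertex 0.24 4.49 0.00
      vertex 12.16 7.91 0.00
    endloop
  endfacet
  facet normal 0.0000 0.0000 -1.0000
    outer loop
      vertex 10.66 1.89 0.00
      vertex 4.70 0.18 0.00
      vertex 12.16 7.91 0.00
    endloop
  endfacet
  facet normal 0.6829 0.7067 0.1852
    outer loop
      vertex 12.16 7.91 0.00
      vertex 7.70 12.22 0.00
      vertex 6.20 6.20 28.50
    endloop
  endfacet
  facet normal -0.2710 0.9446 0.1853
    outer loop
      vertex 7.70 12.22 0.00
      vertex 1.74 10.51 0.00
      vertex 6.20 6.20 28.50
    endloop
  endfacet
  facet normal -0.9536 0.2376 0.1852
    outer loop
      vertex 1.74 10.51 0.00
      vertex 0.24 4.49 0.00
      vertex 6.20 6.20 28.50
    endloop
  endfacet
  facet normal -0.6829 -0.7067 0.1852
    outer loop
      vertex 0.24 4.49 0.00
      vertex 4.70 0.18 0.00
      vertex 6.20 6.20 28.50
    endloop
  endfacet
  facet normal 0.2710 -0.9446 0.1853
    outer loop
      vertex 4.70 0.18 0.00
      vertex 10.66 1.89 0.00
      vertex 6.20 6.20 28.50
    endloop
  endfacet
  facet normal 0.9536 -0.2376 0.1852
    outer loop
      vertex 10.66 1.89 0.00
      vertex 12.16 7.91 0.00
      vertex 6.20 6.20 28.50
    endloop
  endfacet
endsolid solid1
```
; perimeter-only toolpath
G21 ; units = mm
G90 ; absolute positioning
G28 ; home
; layer 1
G0 Z4.75
G0 X11.17 Y7.62
G1 X7.45 Y11.22
G1 X2.48 Y9.79
G1 X1.23 Y4.78
G1 X4.95 Y1.18
G1 X9.92 Y2.61
G1 X11.17 Y7.62
; layer 2
G0 Z9.50
G0 X10.17 Y7.34
G1 X7.20 Y10.21
G1 X3.23 Y9.07
G1 X2.23 Y5.06
G1 X5.20 Y2.19
G1 X9.17 Y3.33
G1 X10.17 Y7.34
; layer 3
G0 Z14.25
G0 X9.18 Y7.05
G1 X6.95 Y9.21
G1 X3.97 Y8.36
G1 X3.22 Y5.35
G1 X5.45 Y3.19
G1 X8.43 Y4.04
G1 X9.18 Y7.05
; layer 4
G0 Z19.00
G0 X8.19 Y6.77
G1 X6.70 Y8.21
G1 X4.71 Y7.64
G1 X4.21 Y5.63
G1 X5.70 Y4.19
G1 X7.69 Y4.76
G1 X8.19 Y6.77
; layer 5
G0 Z23.75
G0 X7.19 Y6.49
G1 X6.45 Y7.20
G1 X5.46 Y6.92
G1 X5.21 Y5.92
G1 X5.95 Y5.20
G1 X6.94 Y5.48
G1 X7.19 Y6.49
M2 ; end

The solid is a regular 6-sided pyramid, base circumscribed radius ≈ 6.2 mm, apex at z ≈ 28.5 mm. Slicing at Δz = 4.75 mm — 6 equal slices spanning the solid's height, so layer i sits at z = i·h/6 — gives 5 non-empty perimeters. Each is a 6-segment closed polygon; G0 lifts to the layer z and rapids to the start vertex, then G1 traces the edges. The cross-section shrinks linearly with z (the slice at the apex is degenerate and omitted).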